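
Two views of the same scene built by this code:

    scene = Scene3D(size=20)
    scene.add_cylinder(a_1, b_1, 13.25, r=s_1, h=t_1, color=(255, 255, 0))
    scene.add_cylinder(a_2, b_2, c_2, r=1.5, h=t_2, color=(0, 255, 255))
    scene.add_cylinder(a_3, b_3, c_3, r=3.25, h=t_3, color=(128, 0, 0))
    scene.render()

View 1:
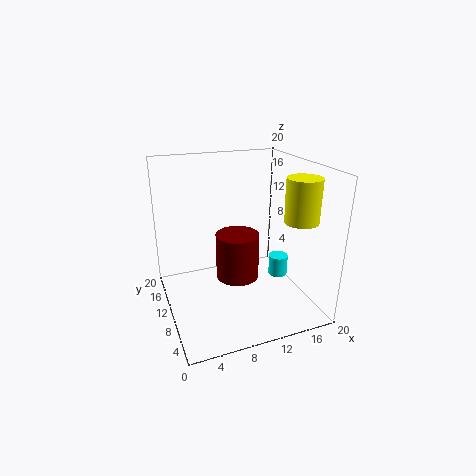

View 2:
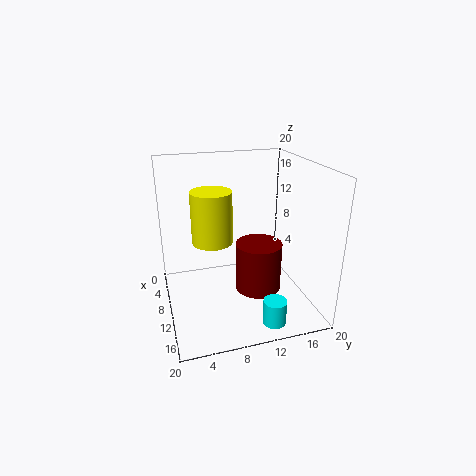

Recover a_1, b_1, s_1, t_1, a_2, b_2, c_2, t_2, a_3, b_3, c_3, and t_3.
a_1 = 16.75; b_1 = 5; s_1 = 2.25; t_1 = 5.75; a_2 = 18; b_2 = 12.5; c_2 = 1.25; t_2 = 3.25; a_3 = 11; b_3 = 12.75; c_3 = 2.25; t_3 = 7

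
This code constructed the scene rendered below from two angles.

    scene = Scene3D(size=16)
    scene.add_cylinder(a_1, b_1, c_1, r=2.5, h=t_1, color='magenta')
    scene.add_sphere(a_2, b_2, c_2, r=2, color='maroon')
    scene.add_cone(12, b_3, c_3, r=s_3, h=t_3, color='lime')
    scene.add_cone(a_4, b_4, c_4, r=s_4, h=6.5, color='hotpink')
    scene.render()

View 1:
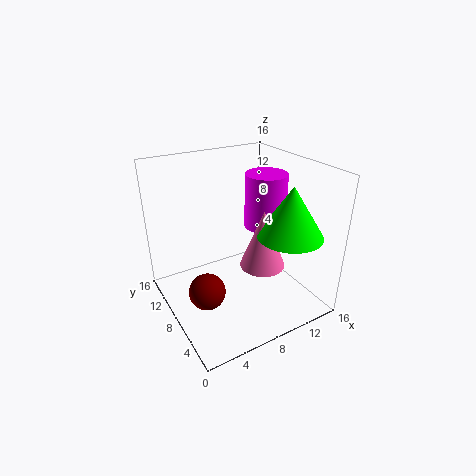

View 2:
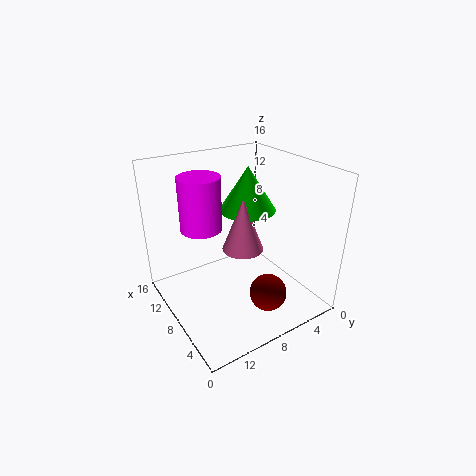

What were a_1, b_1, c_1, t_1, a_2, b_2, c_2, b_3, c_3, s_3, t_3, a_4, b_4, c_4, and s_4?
a_1 = 13, b_1 = 10, c_1 = 7.5, t_1 = 6.5, a_2 = 3.5, b_2 = 7, c_2 = 3, b_3 = 4, c_3 = 9, s_3 = 3.5, t_3 = 5.5, a_4 = 10, b_4 = 6, c_4 = 5, s_4 = 2.5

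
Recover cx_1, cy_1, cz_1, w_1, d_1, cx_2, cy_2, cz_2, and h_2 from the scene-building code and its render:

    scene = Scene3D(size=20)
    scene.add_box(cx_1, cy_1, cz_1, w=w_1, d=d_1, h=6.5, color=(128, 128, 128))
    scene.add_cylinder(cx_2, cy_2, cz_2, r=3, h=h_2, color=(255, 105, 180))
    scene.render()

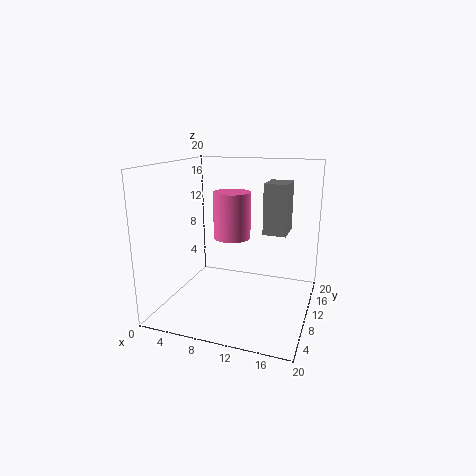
cx_1 = 14, cy_1 = 8, cz_1 = 11.5, w_1 = 3, d_1 = 4, cx_2 = 6.5, cy_2 = 17, cz_2 = 7.5, h_2 = 7.5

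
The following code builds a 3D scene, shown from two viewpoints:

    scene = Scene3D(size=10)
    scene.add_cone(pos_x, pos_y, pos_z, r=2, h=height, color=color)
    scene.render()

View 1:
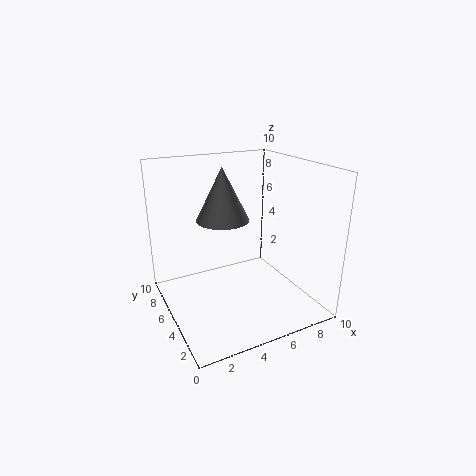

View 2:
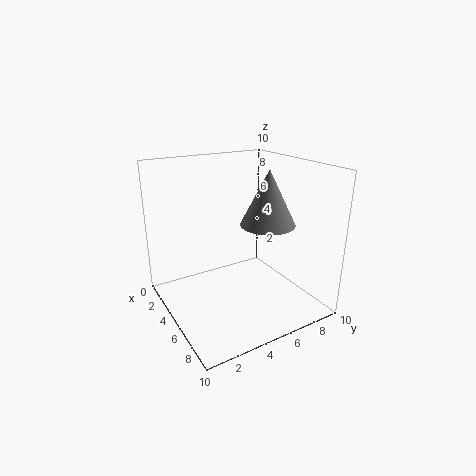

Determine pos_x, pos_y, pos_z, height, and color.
pos_x = 5, pos_y = 7.5, pos_z = 5.5, height = 4, color = 'gray'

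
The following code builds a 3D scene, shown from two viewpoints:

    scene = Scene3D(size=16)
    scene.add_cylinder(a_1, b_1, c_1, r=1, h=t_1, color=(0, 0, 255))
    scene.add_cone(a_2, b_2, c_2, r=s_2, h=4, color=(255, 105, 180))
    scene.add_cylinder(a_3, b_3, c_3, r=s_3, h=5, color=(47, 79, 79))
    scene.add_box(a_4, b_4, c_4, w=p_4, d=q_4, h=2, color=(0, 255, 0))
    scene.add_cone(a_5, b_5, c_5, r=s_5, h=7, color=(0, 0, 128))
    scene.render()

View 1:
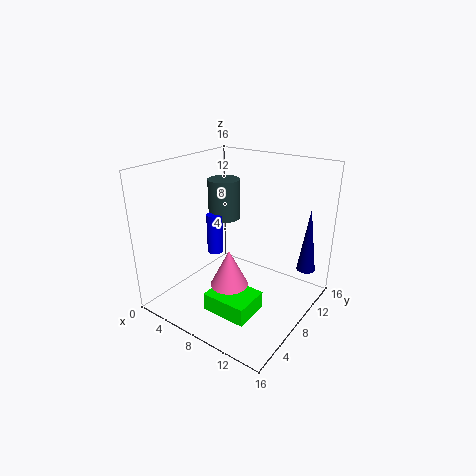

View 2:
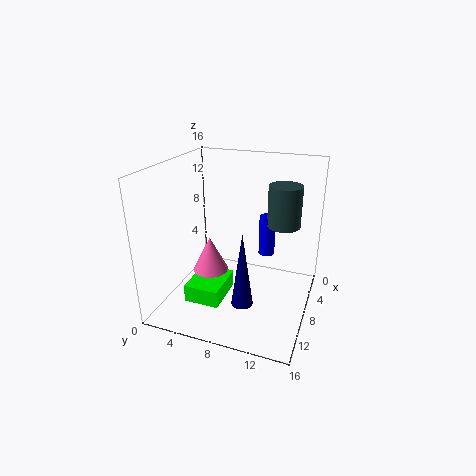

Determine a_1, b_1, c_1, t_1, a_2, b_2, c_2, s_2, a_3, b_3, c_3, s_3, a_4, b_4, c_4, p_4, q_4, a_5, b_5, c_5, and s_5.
a_1 = 3, b_1 = 10, c_1 = 4, t_1 = 5, a_2 = 9, b_2 = 5, c_2 = 4, s_2 = 2, a_3 = 3, b_3 = 12, c_3 = 8, s_3 = 2, a_4 = 7, b_4 = 3, c_4 = 1, p_4 = 5, q_4 = 4, a_5 = 15, b_5 = 11, c_5 = 5, s_5 = 1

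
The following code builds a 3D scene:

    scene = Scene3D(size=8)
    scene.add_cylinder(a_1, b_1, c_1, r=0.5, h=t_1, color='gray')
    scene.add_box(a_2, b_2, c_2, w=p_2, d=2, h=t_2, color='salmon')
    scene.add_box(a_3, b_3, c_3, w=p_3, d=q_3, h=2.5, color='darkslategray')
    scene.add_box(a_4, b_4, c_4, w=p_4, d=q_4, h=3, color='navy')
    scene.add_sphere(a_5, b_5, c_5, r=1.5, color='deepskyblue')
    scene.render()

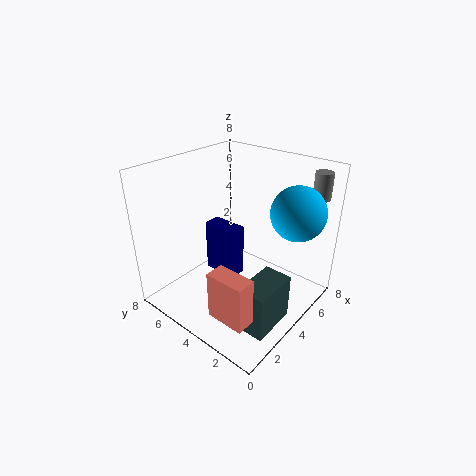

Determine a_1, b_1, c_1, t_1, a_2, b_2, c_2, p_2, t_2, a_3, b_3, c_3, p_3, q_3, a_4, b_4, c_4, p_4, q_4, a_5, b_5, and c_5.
a_1 = 7.5, b_1 = 1, c_1 = 6, t_1 = 1.5, a_2 = 0.5, b_2 = 1, c_2 = 1.5, p_2 = 1, t_2 = 2.5, a_3 = 1.5, b_3 = 0.5, c_3 = 0.5, p_3 = 2.5, q_3 = 1.5, a_4 = 3.5, b_4 = 4, c_4 = 1.5, p_4 = 1, q_4 = 2, a_5 = 6, b_5 = 1.5, c_5 = 5.5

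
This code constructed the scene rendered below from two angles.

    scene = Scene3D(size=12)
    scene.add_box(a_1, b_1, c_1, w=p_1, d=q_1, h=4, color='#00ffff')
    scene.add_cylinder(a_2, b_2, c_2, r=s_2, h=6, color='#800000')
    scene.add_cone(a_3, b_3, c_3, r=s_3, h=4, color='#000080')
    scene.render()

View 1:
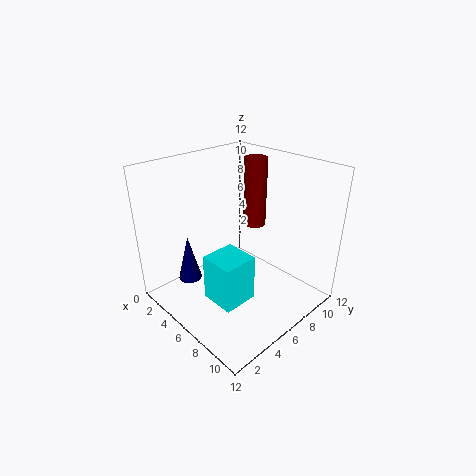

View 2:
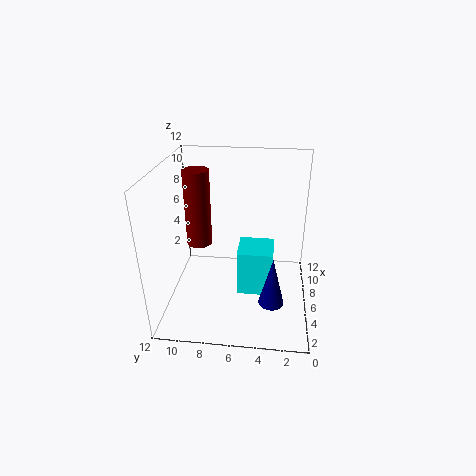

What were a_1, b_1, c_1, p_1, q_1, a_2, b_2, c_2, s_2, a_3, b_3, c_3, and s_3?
a_1 = 5
b_1 = 3
c_1 = 1
p_1 = 3
q_1 = 3
a_2 = 5
b_2 = 9
c_2 = 6
s_2 = 1
a_3 = 3
b_3 = 3
c_3 = 2
s_3 = 1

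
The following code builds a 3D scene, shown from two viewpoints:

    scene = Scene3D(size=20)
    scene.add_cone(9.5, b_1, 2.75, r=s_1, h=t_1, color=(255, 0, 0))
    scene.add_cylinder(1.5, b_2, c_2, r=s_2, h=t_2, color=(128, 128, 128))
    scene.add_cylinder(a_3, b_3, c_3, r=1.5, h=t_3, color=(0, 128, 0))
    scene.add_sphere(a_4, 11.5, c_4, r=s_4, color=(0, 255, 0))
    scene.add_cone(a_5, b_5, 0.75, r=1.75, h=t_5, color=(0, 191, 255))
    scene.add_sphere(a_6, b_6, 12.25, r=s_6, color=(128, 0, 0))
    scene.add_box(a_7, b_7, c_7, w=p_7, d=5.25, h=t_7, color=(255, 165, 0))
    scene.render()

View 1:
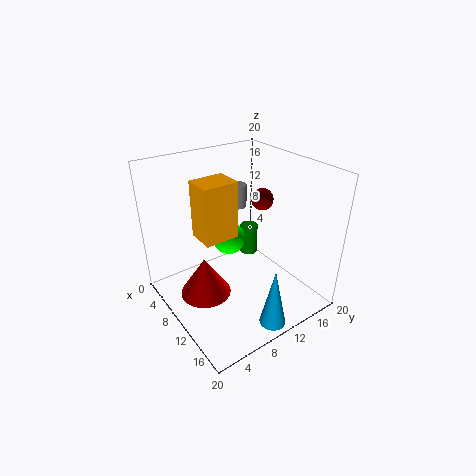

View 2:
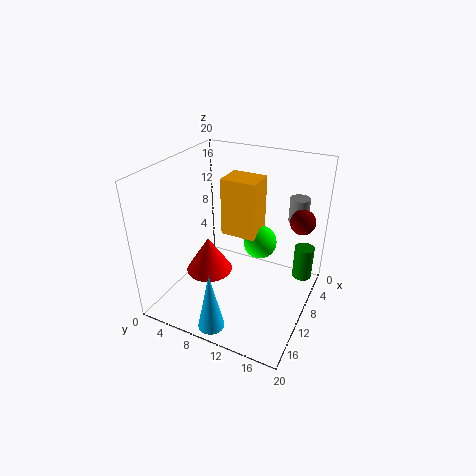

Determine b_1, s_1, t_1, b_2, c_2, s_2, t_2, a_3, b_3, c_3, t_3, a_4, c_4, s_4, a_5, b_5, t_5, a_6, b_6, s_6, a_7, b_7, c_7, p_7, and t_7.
b_1 = 4.75; s_1 = 3.5; t_1 = 5.5; b_2 = 16; c_2 = 10; s_2 = 1.5; t_2 = 3.75; a_3 = 2.5; b_3 = 17.75; c_3 = 1; t_3 = 5.25; a_4 = 5.5; c_4 = 7.25; s_4 = 2.5; a_5 = 18; b_5 = 10; t_5 = 8.25; a_6 = 5.75; b_6 = 17.75; s_6 = 1.75; a_7 = 3.75; b_7 = 6.25; c_7 = 8.75; p_7 = 4.25; t_7 = 8.5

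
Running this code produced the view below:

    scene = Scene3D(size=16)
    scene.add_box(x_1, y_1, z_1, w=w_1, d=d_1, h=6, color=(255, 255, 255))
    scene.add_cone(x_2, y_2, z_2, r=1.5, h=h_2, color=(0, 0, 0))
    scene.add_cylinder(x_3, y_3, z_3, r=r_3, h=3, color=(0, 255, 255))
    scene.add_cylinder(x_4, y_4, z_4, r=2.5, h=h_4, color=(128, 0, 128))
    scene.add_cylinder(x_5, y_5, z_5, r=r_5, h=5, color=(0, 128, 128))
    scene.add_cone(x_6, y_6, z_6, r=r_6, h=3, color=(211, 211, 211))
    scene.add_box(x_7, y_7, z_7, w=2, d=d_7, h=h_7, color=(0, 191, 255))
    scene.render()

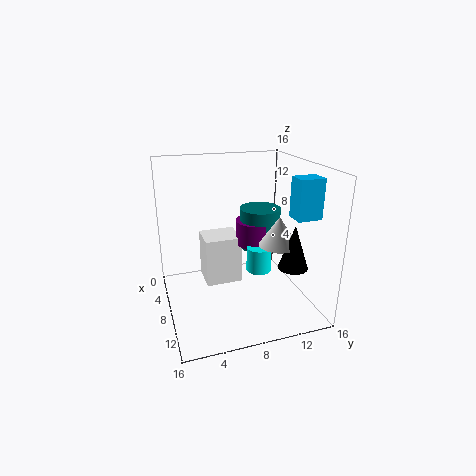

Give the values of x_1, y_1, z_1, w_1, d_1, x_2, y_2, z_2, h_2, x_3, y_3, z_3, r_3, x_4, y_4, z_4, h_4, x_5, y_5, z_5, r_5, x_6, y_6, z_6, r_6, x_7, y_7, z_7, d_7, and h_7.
x_1 = 1, y_1 = 5, z_1 = 0.5, w_1 = 4, d_1 = 4.5, x_2 = 13.5, y_2 = 12, z_2 = 6.5, h_2 = 4.5, x_3 = 7, y_3 = 11, z_3 = 3, r_3 = 1.5, x_4 = 4.5, y_4 = 11.5, z_4 = 5.5, h_4 = 3, x_5 = 4.5, y_5 = 12, z_5 = 5, r_5 = 2.5, x_6 = 12, y_6 = 11, z_6 = 8.5, r_6 = 2, x_7 = 12, y_7 = 12, z_7 = 11.5, d_7 = 2.5, h_7 = 4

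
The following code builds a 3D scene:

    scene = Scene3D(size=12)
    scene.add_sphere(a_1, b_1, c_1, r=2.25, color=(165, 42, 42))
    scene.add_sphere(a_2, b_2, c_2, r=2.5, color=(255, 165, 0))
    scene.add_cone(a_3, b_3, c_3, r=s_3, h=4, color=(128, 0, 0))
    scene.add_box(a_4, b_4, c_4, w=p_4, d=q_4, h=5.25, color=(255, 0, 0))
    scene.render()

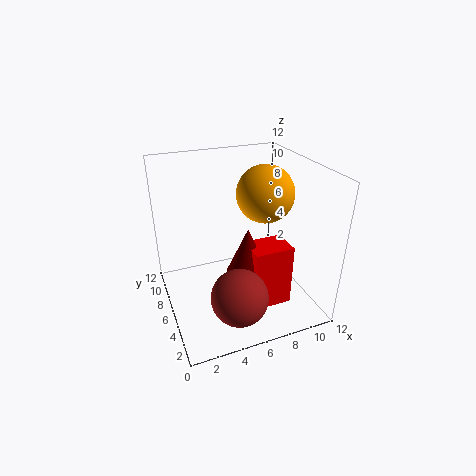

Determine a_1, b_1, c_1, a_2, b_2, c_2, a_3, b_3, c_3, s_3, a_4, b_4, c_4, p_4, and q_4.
a_1 = 4.75; b_1 = 2.5; c_1 = 2.75; a_2 = 9; b_2 = 7.25; c_2 = 9; a_3 = 6.25; b_3 = 4.5; c_3 = 3.5; s_3 = 1.75; a_4 = 6.25; b_4 = 2.75; c_4 = 0.75; p_4 = 3.25; q_4 = 2.5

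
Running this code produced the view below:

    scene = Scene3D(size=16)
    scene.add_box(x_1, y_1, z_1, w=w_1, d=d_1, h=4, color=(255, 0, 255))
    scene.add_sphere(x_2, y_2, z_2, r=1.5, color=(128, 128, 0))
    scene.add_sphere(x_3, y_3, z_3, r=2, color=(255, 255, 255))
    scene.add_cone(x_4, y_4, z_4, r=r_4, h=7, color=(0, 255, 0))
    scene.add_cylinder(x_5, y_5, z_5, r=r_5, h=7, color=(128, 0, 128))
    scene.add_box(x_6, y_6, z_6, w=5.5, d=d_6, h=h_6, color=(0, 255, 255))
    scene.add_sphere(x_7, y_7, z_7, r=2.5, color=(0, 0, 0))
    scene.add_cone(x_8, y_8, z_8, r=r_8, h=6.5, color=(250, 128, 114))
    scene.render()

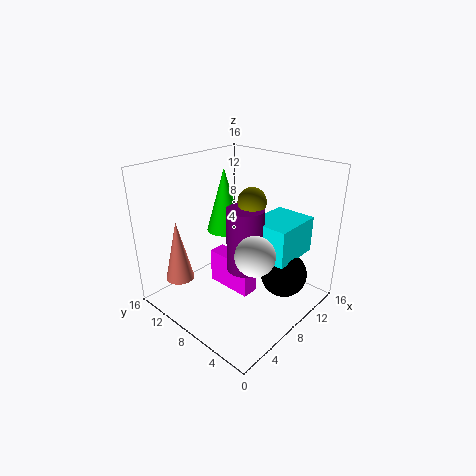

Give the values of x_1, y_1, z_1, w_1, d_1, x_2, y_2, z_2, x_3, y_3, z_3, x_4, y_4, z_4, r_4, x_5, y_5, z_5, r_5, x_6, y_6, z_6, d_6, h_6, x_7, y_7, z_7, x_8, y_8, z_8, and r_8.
x_1 = 7
y_1 = 6
z_1 = 1.5
w_1 = 2
d_1 = 5.5
x_2 = 8.5
y_2 = 6.5
z_2 = 12.5
x_3 = 5.5
y_3 = 3.5
z_3 = 8.5
x_4 = 8
y_4 = 10
z_4 = 8.5
r_4 = 2
x_5 = 7.5
y_5 = 6.5
z_5 = 5
r_5 = 2
x_6 = 8
y_6 = 2
z_6 = 6.5
d_6 = 4.5
h_6 = 4
x_7 = 10
y_7 = 3
z_7 = 4.5
x_8 = 2
y_8 = 11
z_8 = 4.5
r_8 = 1.5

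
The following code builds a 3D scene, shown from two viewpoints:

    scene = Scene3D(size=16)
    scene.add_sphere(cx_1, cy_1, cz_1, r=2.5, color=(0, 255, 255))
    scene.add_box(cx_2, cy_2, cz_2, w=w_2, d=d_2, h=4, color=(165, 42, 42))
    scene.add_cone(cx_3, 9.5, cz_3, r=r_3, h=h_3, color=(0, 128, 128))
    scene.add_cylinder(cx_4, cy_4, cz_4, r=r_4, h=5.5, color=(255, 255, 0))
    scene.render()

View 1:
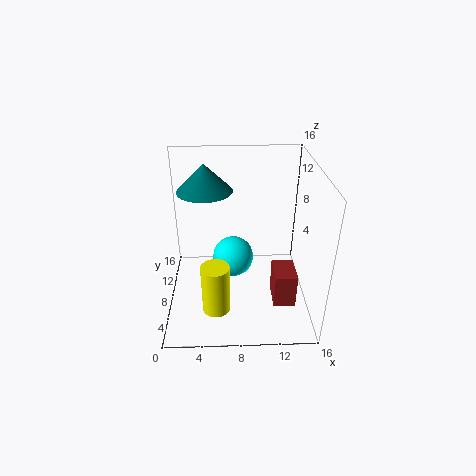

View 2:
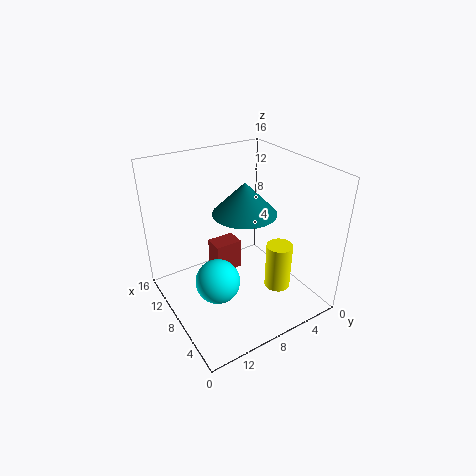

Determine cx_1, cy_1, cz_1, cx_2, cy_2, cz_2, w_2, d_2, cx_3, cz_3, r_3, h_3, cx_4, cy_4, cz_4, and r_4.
cx_1 = 7.5, cy_1 = 11, cz_1 = 3.5, cx_2 = 12, cy_2 = 5, cz_2 = 0.5, w_2 = 2.5, d_2 = 3.5, cx_3 = 4.5, cz_3 = 13, r_3 = 3, h_3 = 3, cx_4 = 5.5, cy_4 = 4, cz_4 = 1.5, r_4 = 1.5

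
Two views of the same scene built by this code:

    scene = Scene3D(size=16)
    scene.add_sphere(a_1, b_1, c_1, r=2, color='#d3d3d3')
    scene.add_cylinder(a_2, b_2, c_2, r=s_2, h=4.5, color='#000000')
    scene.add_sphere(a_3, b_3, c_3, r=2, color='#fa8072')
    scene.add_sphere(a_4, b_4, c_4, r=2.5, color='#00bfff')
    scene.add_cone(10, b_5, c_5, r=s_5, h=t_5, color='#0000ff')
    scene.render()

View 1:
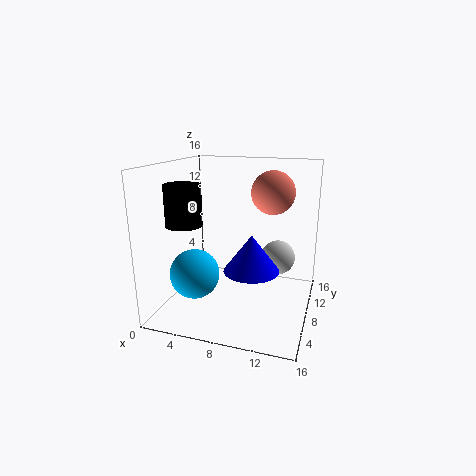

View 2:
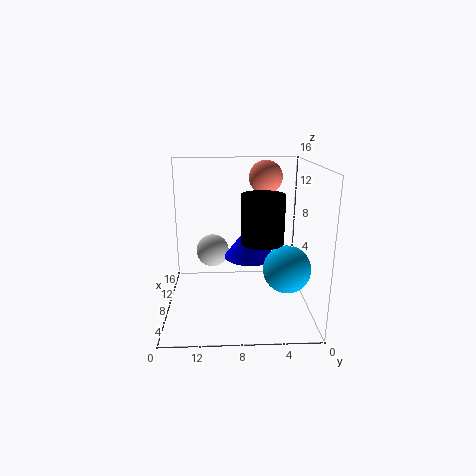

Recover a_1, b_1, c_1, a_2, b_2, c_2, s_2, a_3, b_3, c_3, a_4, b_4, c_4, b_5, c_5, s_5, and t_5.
a_1 = 12, b_1 = 11, c_1 = 5, a_2 = 2.5, b_2 = 6, c_2 = 9.5, s_2 = 2, a_3 = 12.5, b_3 = 4.5, c_3 = 14, a_4 = 5, b_4 = 3, c_4 = 5.5, b_5 = 6.5, c_5 = 5, s_5 = 3, t_5 = 4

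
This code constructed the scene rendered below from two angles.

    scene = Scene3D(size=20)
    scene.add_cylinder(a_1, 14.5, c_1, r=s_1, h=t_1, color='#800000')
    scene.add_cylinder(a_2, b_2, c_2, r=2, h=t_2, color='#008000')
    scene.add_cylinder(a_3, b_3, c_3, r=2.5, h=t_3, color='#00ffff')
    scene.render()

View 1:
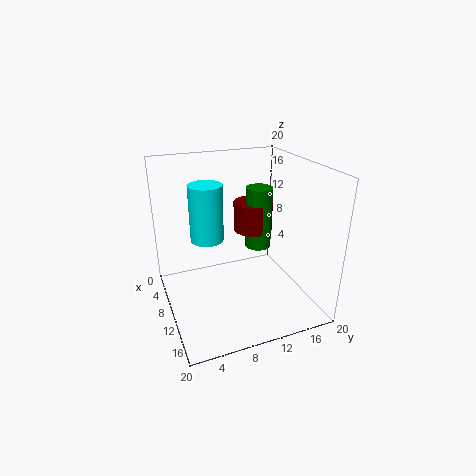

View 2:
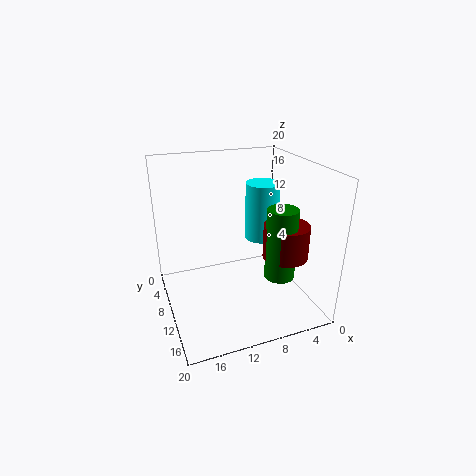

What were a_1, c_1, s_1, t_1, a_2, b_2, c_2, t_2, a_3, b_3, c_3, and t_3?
a_1 = 5, c_1 = 8.5, s_1 = 3, t_1 = 4.5, a_2 = 6, b_2 = 15, c_2 = 6, t_2 = 9.5, a_3 = 5, b_3 = 7, c_3 = 8, t_3 = 8.5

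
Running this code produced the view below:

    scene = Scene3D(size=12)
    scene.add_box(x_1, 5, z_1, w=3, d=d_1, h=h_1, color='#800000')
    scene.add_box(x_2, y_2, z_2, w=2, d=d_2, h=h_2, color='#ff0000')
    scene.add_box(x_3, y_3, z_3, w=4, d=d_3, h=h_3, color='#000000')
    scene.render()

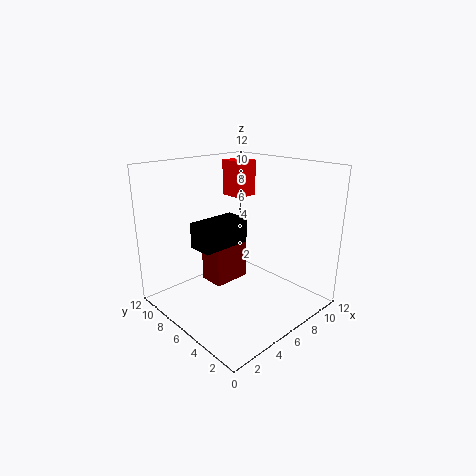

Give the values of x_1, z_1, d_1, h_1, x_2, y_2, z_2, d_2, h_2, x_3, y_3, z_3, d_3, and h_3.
x_1 = 3, z_1 = 3, d_1 = 2, h_1 = 3, x_2 = 7, y_2 = 7, z_2 = 9, d_2 = 2, h_2 = 3, x_3 = 2, y_3 = 5, z_3 = 6, d_3 = 2, h_3 = 2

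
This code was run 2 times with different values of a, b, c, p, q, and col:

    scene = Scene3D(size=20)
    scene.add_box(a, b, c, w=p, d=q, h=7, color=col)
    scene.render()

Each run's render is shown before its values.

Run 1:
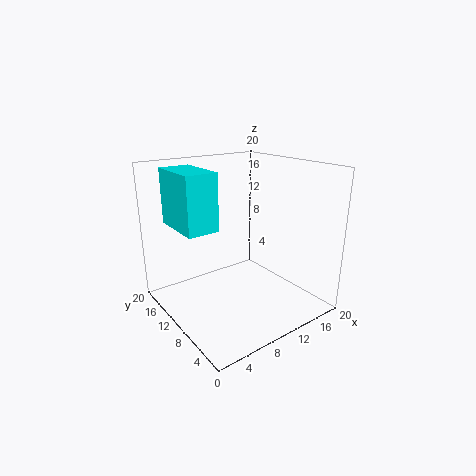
a = 1
b = 7
c = 13
p = 4
q = 7
col = 'cyan'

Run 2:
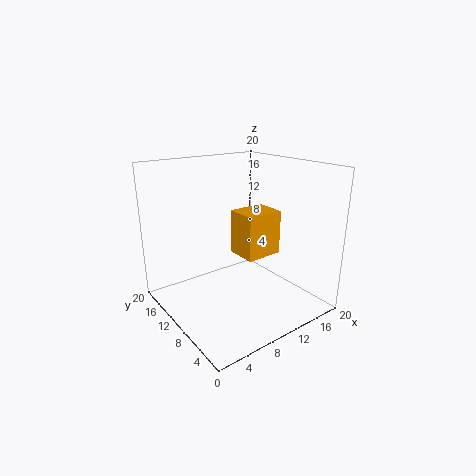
a = 13
b = 11
c = 5
p = 6
q = 5
col = 'orange'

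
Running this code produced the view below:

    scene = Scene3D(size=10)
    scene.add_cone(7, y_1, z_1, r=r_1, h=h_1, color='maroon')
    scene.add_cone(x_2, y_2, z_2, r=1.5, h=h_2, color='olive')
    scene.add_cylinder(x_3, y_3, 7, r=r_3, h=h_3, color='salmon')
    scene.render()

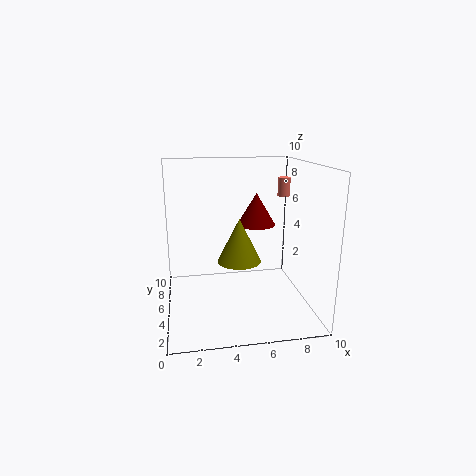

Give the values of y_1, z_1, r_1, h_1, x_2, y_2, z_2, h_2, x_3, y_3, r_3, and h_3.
y_1 = 8
z_1 = 5
r_1 = 1.5
h_1 = 2.5
x_2 = 5
y_2 = 4.5
z_2 = 3.5
h_2 = 3
x_3 = 9.5
y_3 = 9
r_3 = 0.5
h_3 = 1.5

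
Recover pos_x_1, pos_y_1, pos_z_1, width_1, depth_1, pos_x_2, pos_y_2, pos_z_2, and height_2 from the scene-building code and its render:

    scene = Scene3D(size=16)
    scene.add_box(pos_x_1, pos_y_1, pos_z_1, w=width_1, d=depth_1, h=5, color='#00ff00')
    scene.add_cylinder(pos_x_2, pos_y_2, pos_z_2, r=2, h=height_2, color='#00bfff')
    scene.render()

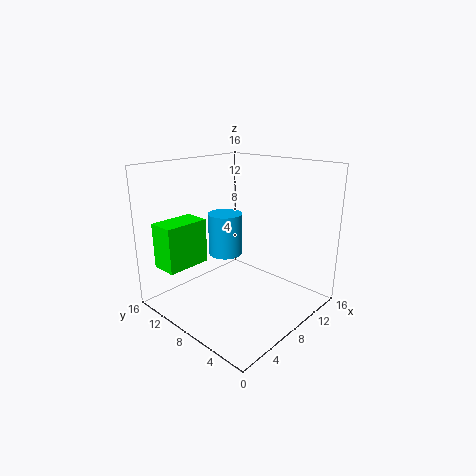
pos_x_1 = 1, pos_y_1 = 11, pos_z_1 = 5, width_1 = 5, depth_1 = 3, pos_x_2 = 9, pos_y_2 = 11, pos_z_2 = 5, height_2 = 5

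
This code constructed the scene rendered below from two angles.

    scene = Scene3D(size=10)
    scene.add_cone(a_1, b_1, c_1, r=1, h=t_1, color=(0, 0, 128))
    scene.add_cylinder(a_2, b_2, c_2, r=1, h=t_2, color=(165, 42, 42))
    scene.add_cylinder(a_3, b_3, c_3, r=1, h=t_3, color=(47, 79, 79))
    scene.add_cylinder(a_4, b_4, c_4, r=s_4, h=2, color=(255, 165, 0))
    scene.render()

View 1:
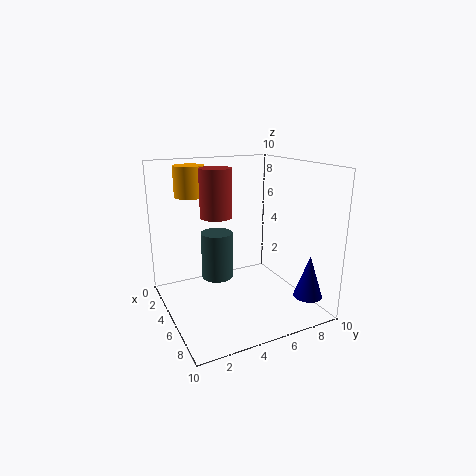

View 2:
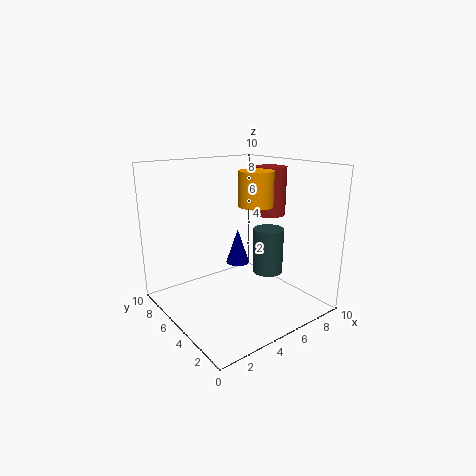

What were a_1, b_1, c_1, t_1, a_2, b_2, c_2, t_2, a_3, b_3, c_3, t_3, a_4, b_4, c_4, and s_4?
a_1 = 8, b_1 = 9, c_1 = 1, t_1 = 3, a_2 = 6, b_2 = 3, c_2 = 7, t_2 = 3, a_3 = 6, b_3 = 3, c_3 = 3, t_3 = 3, a_4 = 4, b_4 = 2, c_4 = 8, s_4 = 1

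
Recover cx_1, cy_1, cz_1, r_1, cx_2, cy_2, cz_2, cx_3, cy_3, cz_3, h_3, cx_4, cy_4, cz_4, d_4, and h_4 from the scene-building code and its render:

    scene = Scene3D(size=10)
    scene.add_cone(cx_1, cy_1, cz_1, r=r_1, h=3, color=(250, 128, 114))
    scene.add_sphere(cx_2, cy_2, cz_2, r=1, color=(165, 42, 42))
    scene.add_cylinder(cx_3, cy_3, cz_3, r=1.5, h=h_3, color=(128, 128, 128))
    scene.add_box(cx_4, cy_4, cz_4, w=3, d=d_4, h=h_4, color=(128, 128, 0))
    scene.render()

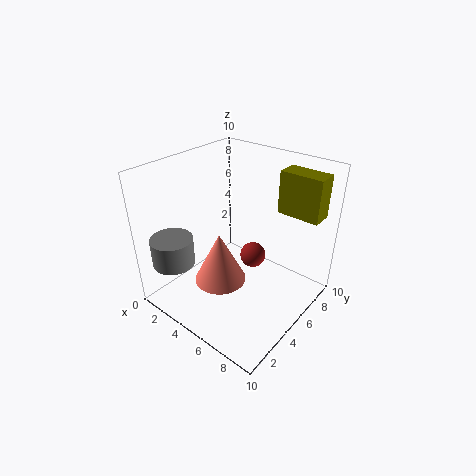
cx_1 = 6.5, cy_1 = 1.5, cz_1 = 4.5, r_1 = 1.5, cx_2 = 4.5, cy_2 = 7.5, cz_2 = 2, cx_3 = 1.5, cy_3 = 2, cz_3 = 3, h_3 = 2, cx_4 = 6.5, cy_4 = 7.5, cz_4 = 6.5, d_4 = 1.5, h_4 = 3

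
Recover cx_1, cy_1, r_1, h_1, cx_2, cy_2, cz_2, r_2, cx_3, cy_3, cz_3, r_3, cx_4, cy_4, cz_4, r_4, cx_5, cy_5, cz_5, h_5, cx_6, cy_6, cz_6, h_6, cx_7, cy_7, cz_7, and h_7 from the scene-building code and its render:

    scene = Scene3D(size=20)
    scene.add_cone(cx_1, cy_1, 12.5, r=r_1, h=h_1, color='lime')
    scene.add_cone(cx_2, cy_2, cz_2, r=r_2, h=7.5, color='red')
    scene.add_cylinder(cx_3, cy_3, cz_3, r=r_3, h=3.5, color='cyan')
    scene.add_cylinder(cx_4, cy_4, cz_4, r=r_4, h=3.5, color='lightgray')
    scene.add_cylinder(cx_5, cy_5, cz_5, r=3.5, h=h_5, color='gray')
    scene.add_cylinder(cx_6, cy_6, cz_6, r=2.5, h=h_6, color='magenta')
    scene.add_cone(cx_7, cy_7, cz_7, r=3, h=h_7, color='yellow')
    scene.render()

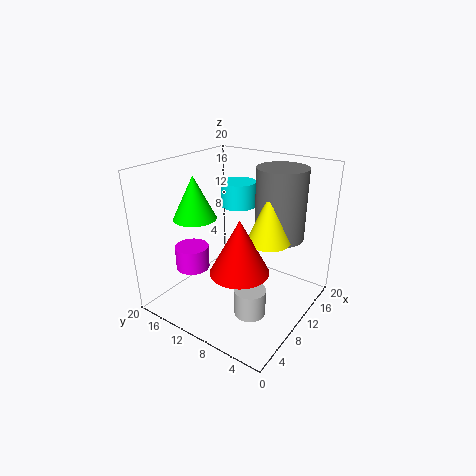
cx_1 = 7.5, cy_1 = 15.5, r_1 = 3, h_1 = 6, cx_2 = 7.5, cy_2 = 8, cz_2 = 6.5, r_2 = 4, cx_3 = 13, cy_3 = 12, cz_3 = 13.5, r_3 = 2.5, cx_4 = 5.5, cy_4 = 5, cz_4 = 2.5, r_4 = 2, cx_5 = 14.5, cy_5 = 6, cz_5 = 9.5, h_5 = 10, cx_6 = 8, cy_6 = 17, cz_6 = 4, h_6 = 3.5, cx_7 = 11.5, cy_7 = 6, cz_7 = 10, h_7 = 7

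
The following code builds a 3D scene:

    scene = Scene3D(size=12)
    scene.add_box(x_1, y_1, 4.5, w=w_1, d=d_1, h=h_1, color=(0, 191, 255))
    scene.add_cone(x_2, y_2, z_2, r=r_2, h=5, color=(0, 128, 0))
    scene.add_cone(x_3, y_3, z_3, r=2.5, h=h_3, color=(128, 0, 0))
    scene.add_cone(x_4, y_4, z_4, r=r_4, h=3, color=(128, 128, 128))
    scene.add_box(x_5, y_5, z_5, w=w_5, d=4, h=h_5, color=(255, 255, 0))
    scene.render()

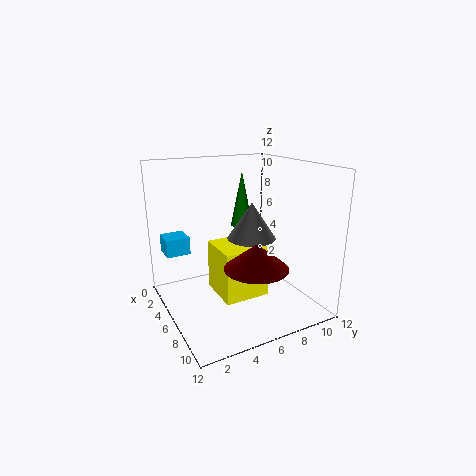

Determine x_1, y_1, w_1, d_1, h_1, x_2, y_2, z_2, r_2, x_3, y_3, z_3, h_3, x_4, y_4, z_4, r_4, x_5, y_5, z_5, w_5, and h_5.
x_1 = 2; y_1 = 0.5; w_1 = 2; d_1 = 2; h_1 = 1.5; x_2 = 3; y_2 = 8; z_2 = 6; r_2 = 1; x_3 = 9; y_3 = 6; z_3 = 4.5; h_3 = 2; x_4 = 6.5; y_4 = 7; z_4 = 6; r_4 = 2; x_5 = 3; y_5 = 4.5; z_5 = 0.5; w_5 = 4; h_5 = 4.5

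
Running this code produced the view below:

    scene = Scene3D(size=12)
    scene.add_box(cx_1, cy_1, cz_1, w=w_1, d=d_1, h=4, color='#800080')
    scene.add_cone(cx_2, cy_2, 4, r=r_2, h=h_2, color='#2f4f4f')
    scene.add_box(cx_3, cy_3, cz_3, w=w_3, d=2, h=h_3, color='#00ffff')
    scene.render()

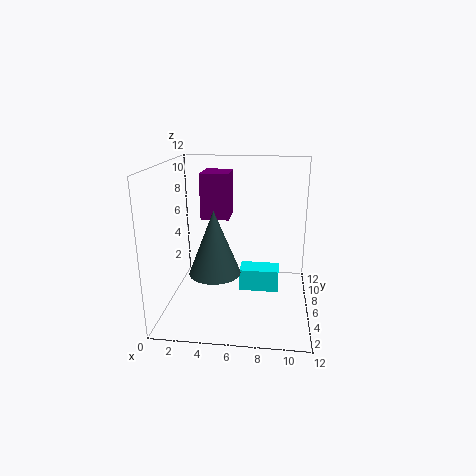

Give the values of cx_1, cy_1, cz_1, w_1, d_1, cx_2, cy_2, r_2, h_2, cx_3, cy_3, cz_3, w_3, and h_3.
cx_1 = 2.5; cy_1 = 7.5; cz_1 = 7; w_1 = 2.5; d_1 = 3; cx_2 = 4.5; cy_2 = 3.5; r_2 = 2; h_2 = 5; cx_3 = 6; cy_3 = 7; cz_3 = 0.5; w_3 = 3.5; h_3 = 2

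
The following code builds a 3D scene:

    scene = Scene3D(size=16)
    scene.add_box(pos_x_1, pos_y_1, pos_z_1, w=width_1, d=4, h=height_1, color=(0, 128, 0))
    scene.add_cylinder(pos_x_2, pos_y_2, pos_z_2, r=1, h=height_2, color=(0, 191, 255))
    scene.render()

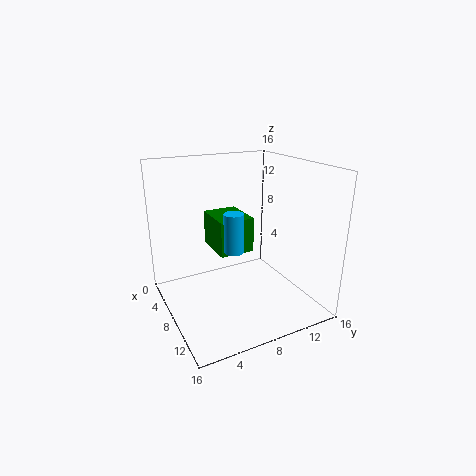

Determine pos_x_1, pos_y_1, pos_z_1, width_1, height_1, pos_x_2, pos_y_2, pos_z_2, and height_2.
pos_x_1 = 3, pos_y_1 = 6, pos_z_1 = 6, width_1 = 5, height_1 = 4, pos_x_2 = 11, pos_y_2 = 6, pos_z_2 = 8, height_2 = 4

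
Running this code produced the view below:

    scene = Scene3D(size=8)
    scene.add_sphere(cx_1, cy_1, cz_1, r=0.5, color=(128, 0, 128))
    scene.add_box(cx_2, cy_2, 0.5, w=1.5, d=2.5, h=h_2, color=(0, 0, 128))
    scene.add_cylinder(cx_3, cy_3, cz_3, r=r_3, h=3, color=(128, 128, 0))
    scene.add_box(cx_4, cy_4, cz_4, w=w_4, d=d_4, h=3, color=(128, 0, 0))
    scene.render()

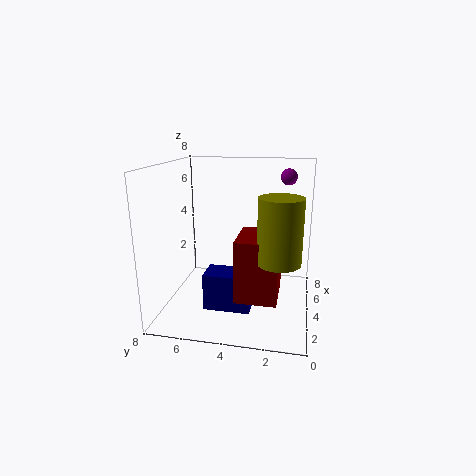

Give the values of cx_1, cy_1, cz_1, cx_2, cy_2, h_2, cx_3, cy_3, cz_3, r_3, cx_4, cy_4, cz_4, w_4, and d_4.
cx_1 = 7
cy_1 = 1.5
cz_1 = 7
cx_2 = 2
cy_2 = 3
h_2 = 2
cx_3 = 1
cy_3 = 1.5
cz_3 = 4
r_3 = 1
cx_4 = 0.5
cy_4 = 1.5
cz_4 = 2
w_4 = 2.5
d_4 = 2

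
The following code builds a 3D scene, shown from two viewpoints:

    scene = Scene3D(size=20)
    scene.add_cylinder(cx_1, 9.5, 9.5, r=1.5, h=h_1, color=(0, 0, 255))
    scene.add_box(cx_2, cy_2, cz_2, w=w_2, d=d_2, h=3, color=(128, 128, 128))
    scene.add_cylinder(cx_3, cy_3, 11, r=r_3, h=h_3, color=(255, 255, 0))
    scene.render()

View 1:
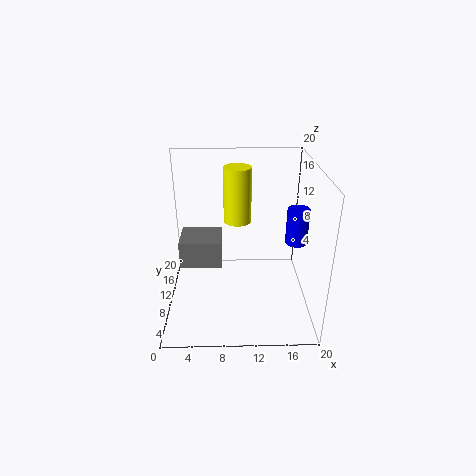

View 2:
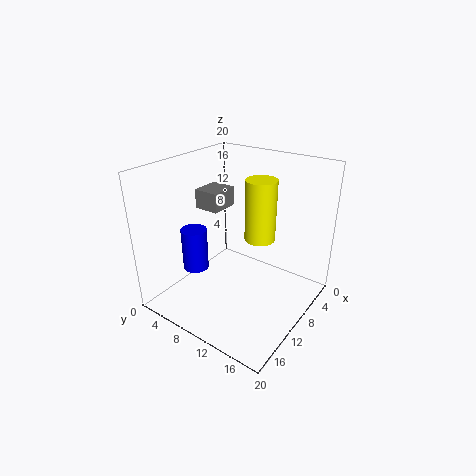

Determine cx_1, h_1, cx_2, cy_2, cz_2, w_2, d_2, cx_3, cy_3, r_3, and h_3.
cx_1 = 18, h_1 = 5, cx_2 = 3.5, cy_2 = 0.5, cz_2 = 11.5, w_2 = 4.5, d_2 = 4, cx_3 = 10, cy_3 = 13.5, r_3 = 2, h_3 = 8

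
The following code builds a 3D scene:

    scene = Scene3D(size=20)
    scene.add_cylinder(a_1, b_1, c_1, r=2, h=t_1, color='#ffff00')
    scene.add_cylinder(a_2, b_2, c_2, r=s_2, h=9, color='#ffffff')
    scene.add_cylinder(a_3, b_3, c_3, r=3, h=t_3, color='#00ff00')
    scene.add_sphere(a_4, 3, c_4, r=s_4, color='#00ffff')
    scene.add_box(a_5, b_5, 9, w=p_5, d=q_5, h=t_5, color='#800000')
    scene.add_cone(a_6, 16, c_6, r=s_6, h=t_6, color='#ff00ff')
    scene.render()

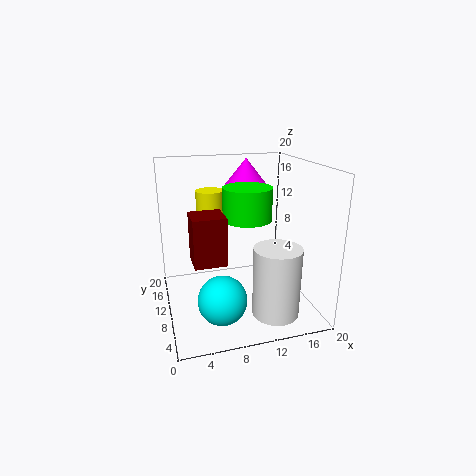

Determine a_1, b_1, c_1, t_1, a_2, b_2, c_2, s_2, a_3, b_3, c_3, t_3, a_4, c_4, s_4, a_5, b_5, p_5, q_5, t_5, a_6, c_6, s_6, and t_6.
a_1 = 7, b_1 = 14, c_1 = 12, t_1 = 4, a_2 = 13, b_2 = 3, c_2 = 2, s_2 = 3, a_3 = 10, b_3 = 6, c_3 = 14, t_3 = 4, a_4 = 6, c_4 = 5, s_4 = 3, a_5 = 3, b_5 = 4, p_5 = 4, q_5 = 4, t_5 = 6, a_6 = 13, c_6 = 15, s_6 = 4, t_6 = 5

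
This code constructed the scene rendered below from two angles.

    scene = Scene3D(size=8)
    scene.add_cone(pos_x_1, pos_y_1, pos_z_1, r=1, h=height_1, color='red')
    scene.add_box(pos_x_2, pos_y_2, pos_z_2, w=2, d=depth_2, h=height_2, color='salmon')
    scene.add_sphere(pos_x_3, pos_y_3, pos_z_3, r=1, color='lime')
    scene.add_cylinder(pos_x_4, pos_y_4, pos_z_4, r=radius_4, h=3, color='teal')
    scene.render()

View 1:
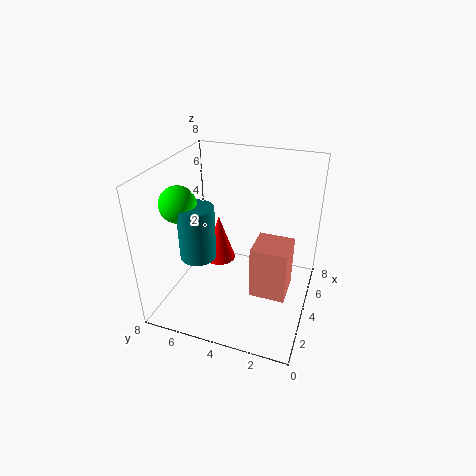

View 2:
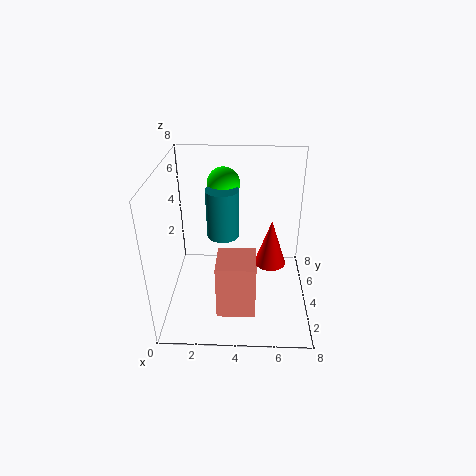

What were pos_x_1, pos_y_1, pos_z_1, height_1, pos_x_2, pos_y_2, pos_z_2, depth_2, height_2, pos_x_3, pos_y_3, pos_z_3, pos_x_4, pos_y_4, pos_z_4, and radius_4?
pos_x_1 = 6, pos_y_1 = 6, pos_z_1 = 1, height_1 = 3, pos_x_2 = 3, pos_y_2 = 1, pos_z_2 = 1, depth_2 = 2, height_2 = 3, pos_x_3 = 3, pos_y_3 = 7, pos_z_3 = 6, pos_x_4 = 3, pos_y_4 = 6, pos_z_4 = 3, radius_4 = 1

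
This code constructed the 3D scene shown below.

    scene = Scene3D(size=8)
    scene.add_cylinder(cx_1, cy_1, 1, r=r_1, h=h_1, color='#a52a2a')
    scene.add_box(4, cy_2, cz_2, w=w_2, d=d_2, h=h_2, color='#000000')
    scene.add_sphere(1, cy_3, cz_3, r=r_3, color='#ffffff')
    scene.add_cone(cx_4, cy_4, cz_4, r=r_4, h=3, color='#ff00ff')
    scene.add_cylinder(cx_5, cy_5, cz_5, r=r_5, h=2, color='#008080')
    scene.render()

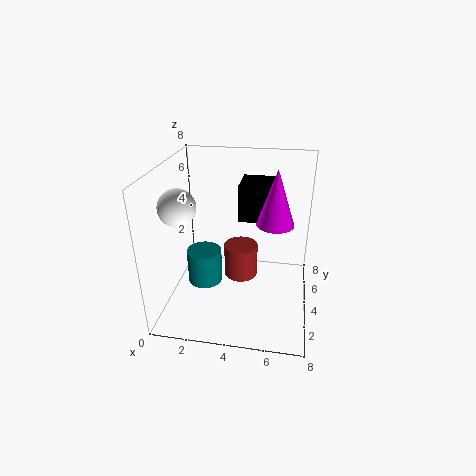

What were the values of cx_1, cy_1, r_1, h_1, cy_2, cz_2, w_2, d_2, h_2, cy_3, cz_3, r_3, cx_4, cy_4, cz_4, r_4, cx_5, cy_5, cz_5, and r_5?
cx_1 = 4, cy_1 = 5, r_1 = 1, h_1 = 2, cy_2 = 4, cz_2 = 5, w_2 = 2, d_2 = 2, h_2 = 2, cy_3 = 3, cz_3 = 6, r_3 = 1, cx_4 = 6, cy_4 = 4, cz_4 = 5, r_4 = 1, cx_5 = 2, cy_5 = 4, cz_5 = 1, r_5 = 1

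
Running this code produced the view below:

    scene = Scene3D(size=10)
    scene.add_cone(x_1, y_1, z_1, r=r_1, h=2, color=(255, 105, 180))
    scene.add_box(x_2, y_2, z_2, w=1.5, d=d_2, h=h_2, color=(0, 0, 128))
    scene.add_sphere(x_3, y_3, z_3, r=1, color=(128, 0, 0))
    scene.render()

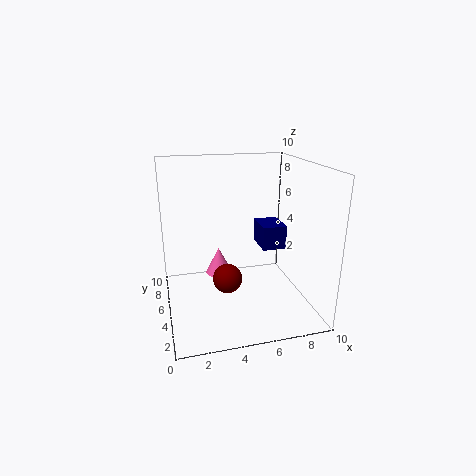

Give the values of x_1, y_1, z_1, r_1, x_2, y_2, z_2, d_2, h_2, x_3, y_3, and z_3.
x_1 = 4
y_1 = 7
z_1 = 1.5
r_1 = 1
x_2 = 6
y_2 = 2.5
z_2 = 5
d_2 = 2
h_2 = 1.5
x_3 = 4
y_3 = 4
z_3 = 2.5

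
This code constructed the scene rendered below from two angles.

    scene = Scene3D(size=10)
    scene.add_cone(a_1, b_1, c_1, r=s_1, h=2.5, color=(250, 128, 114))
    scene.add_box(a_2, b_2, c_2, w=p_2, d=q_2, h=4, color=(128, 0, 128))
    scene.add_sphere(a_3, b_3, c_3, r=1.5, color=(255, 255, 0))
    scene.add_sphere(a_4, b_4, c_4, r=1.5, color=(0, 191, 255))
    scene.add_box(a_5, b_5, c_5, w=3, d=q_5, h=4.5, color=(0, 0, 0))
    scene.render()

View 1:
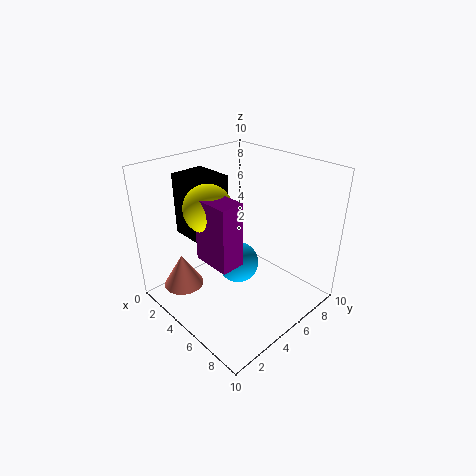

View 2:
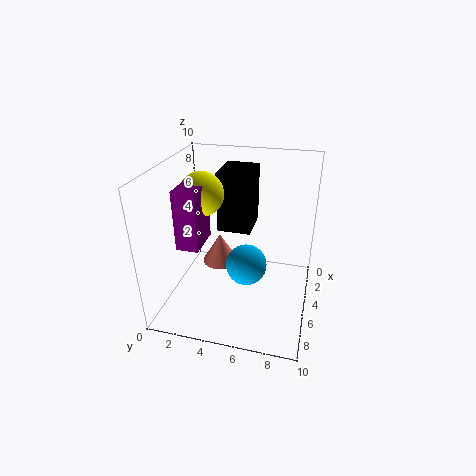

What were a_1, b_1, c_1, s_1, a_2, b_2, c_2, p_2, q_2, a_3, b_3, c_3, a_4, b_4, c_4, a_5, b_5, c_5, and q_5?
a_1 = 1.5, b_1 = 2.5, c_1 = 0.5, s_1 = 1.5, a_2 = 5, b_2 = 1.5, c_2 = 5, p_2 = 2.5, q_2 = 1.5, a_3 = 5, b_3 = 2.5, c_3 = 8, a_4 = 4.5, b_4 = 5.5, c_4 = 2.5, a_5 = 0.5, b_5 = 3, c_5 = 4.5, q_5 = 2.5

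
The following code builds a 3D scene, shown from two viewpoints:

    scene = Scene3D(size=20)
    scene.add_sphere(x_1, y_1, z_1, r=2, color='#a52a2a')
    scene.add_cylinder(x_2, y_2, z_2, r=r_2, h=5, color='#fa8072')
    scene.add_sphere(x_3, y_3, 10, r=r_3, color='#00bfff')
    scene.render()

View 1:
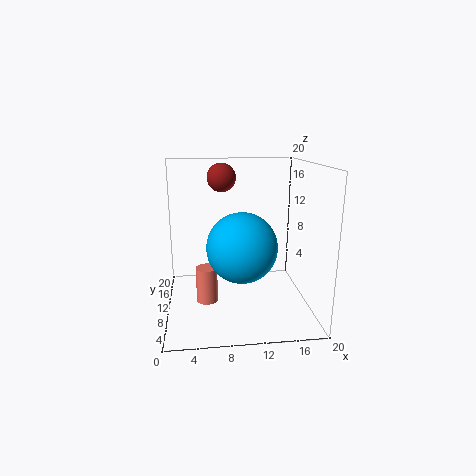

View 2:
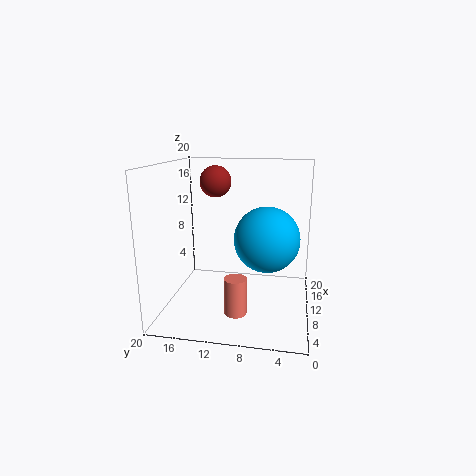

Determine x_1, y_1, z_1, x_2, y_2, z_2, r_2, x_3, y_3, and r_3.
x_1 = 8
y_1 = 12.5
z_1 = 18
x_2 = 5.5
y_2 = 9.5
z_2 = 1
r_2 = 1.5
x_3 = 10
y_3 = 6
r_3 = 4.5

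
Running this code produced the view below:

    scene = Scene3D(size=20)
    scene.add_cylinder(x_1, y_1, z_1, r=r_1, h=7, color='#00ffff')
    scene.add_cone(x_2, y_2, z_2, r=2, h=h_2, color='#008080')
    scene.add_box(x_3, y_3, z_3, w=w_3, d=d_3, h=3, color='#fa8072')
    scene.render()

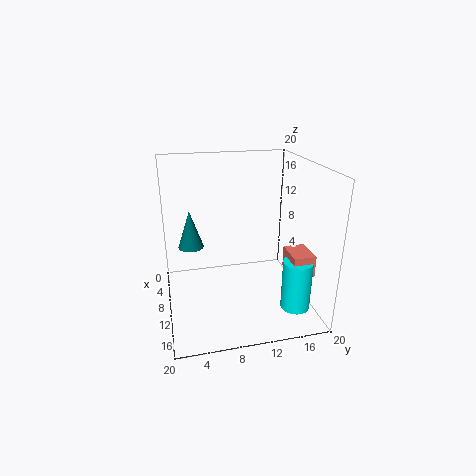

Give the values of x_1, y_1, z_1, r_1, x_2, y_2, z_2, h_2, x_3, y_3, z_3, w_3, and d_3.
x_1 = 15
y_1 = 17
z_1 = 1
r_1 = 2
x_2 = 3
y_2 = 4
z_2 = 6
h_2 = 6
x_3 = 12
y_3 = 16
z_3 = 6
w_3 = 4
d_3 = 3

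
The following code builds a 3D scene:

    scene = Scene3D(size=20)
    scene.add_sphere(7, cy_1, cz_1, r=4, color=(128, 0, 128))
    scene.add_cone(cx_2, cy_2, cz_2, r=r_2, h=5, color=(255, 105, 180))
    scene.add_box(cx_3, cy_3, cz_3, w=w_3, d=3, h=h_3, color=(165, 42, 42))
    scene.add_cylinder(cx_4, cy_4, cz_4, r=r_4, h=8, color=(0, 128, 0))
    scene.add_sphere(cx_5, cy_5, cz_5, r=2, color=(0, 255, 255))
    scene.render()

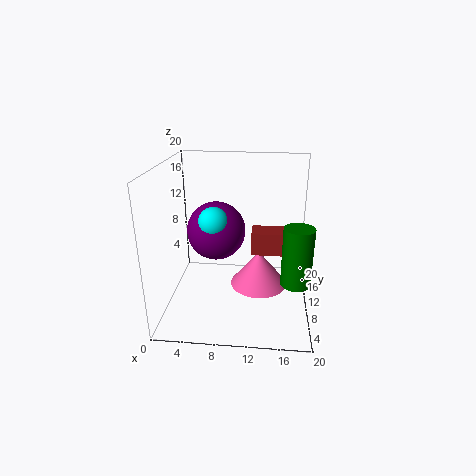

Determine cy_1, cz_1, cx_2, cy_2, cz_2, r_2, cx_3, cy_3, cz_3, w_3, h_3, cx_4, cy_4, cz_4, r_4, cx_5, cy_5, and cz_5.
cy_1 = 10
cz_1 = 11
cx_2 = 13
cy_2 = 10
cz_2 = 3
r_2 = 4
cx_3 = 12
cy_3 = 7
cz_3 = 9
w_3 = 6
h_3 = 3
cx_4 = 18
cy_4 = 7
cz_4 = 5
r_4 = 2
cx_5 = 7
cy_5 = 8
cz_5 = 13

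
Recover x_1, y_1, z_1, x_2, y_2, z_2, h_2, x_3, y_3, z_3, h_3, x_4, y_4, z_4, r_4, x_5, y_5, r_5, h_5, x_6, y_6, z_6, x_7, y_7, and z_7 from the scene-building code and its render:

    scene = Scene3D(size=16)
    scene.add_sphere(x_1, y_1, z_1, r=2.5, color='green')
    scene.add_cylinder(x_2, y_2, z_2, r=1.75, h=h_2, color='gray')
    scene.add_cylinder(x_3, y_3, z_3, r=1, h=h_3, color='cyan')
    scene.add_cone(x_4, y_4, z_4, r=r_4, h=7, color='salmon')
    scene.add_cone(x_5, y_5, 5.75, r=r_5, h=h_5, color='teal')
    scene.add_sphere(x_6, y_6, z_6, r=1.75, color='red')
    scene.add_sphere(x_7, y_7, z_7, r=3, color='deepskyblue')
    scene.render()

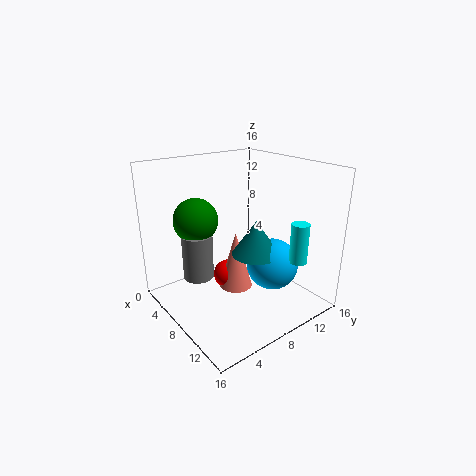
x_1 = 4.5; y_1 = 4.75; z_1 = 9.75; x_2 = 5; y_2 = 4.5; z_2 = 3; h_2 = 5.25; x_3 = 12.75; y_3 = 12.75; z_3 = 5.5; h_3 = 4.5; x_4 = 6.25; y_4 = 9; z_4 = 0.75; r_4 = 2; x_5 = 8.75; y_5 = 10; r_5 = 2.75; h_5 = 4; x_6 = 5.25; y_6 = 8.5; z_6 = 2; x_7 = 9.75; y_7 = 11.75; z_7 = 4.25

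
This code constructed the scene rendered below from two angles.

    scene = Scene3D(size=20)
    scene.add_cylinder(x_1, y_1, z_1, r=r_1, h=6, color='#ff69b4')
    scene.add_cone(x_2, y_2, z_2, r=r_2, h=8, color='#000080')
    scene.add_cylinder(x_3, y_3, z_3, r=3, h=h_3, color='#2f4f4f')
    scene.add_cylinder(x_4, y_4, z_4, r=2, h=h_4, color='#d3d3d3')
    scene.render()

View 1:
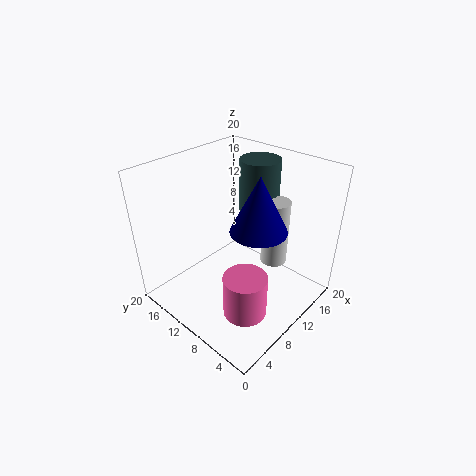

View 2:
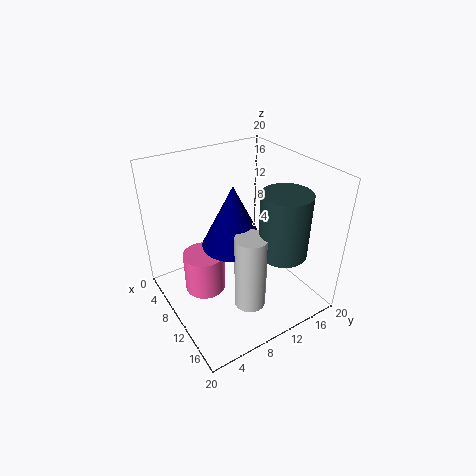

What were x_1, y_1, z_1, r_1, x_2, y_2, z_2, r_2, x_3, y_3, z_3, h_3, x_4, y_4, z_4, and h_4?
x_1 = 7, y_1 = 6, z_1 = 1, r_1 = 3, x_2 = 12, y_2 = 8, z_2 = 11, r_2 = 4, x_3 = 17, y_3 = 12, z_3 = 11, h_3 = 8, x_4 = 16, y_4 = 8, z_4 = 4, h_4 = 10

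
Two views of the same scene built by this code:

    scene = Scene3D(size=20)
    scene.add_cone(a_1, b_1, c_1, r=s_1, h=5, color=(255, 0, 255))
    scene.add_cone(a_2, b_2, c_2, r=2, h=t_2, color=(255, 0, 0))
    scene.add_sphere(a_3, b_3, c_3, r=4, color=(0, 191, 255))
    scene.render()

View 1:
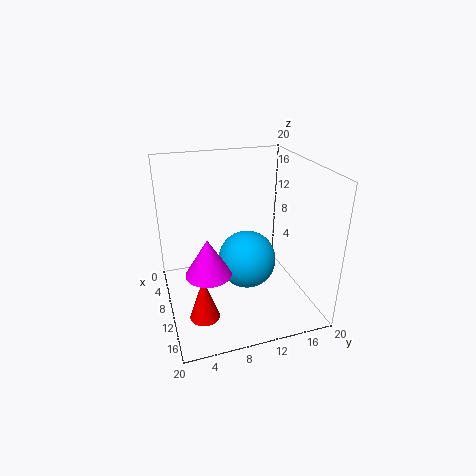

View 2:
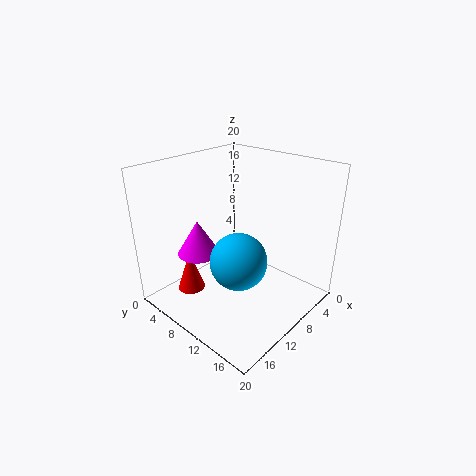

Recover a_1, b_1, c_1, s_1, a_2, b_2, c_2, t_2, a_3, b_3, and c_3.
a_1 = 13; b_1 = 5; c_1 = 7; s_1 = 3; a_2 = 14; b_2 = 4; c_2 = 1; t_2 = 6; a_3 = 11; b_3 = 11; c_3 = 7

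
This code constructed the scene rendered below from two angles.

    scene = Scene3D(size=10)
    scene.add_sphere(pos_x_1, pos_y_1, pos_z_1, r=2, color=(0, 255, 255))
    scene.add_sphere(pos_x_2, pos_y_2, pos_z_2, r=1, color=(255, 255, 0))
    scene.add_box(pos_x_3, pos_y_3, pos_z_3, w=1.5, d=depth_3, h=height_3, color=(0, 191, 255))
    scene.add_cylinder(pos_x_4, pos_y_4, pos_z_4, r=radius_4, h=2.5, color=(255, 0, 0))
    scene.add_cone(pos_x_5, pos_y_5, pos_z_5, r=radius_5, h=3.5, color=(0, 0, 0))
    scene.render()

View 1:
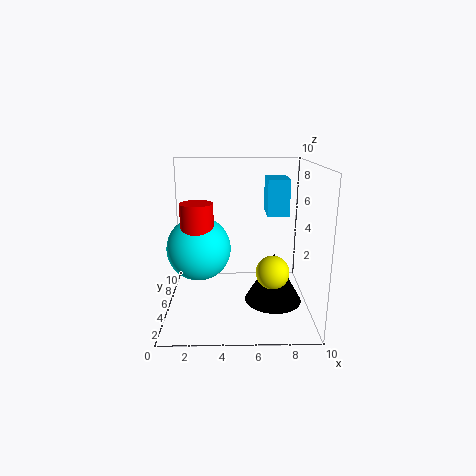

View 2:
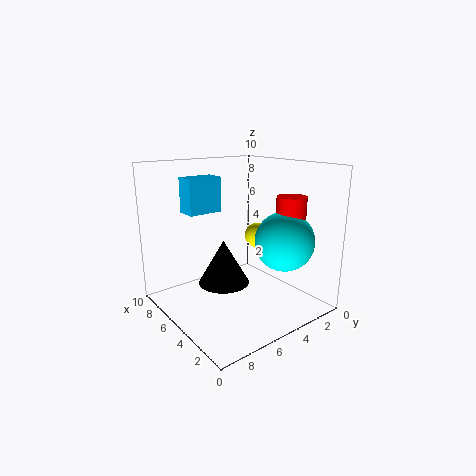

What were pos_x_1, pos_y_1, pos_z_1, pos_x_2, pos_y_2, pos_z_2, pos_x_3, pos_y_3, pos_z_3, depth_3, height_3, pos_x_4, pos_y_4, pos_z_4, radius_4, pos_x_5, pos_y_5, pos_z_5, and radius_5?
pos_x_1 = 2.5, pos_y_1 = 3, pos_z_1 = 5, pos_x_2 = 7, pos_y_2 = 1.5, pos_z_2 = 4, pos_x_3 = 7, pos_y_3 = 5, pos_z_3 = 6.5, depth_3 = 2.5, height_3 = 2.5, pos_x_4 = 2.5, pos_y_4 = 2.5, pos_z_4 = 5.5, radius_4 = 1, pos_x_5 = 7.5, pos_y_5 = 4.5, pos_z_5 = 0.5, radius_5 = 2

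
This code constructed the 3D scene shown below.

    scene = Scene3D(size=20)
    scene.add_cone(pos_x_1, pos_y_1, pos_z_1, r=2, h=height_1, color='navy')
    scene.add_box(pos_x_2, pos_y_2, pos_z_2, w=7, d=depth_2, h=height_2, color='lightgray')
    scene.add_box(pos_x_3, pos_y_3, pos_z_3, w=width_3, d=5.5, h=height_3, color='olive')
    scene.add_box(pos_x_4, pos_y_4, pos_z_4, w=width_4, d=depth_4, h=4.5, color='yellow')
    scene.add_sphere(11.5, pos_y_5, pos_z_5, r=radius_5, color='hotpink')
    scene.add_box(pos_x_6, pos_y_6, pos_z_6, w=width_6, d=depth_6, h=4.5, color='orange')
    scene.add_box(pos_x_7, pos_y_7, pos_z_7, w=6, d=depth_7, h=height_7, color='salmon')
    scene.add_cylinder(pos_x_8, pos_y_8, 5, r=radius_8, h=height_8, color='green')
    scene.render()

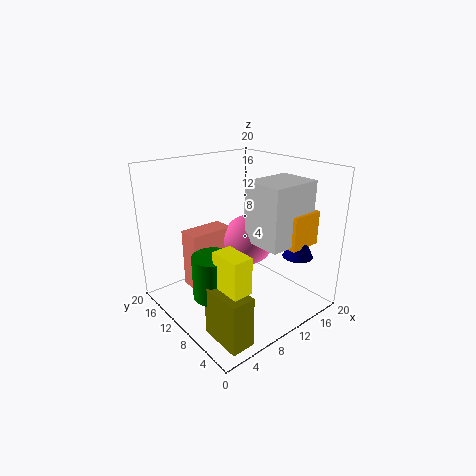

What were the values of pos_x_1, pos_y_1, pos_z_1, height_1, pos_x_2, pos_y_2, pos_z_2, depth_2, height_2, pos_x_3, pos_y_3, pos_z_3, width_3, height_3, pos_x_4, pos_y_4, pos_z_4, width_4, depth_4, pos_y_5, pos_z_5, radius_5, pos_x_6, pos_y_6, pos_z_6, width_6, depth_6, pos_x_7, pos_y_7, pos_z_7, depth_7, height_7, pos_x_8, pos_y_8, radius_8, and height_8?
pos_x_1 = 14.5; pos_y_1 = 3; pos_z_1 = 8.5; height_1 = 4; pos_x_2 = 9.5; pos_y_2 = 2.5; pos_z_2 = 10.5; depth_2 = 5.5; height_2 = 8; pos_x_3 = 1.5; pos_y_3 = 0.5; pos_z_3 = 1; width_3 = 3; height_3 = 6.5; pos_x_4 = 2.5; pos_y_4 = 1.5; pos_z_4 = 7.5; width_4 = 2.5; depth_4 = 4; pos_y_5 = 9.5; pos_z_5 = 9.5; radius_5 = 3.5; pos_x_6 = 12.5; pos_y_6 = 2; pos_z_6 = 10; width_6 = 4.5; depth_6 = 5; pos_x_7 = 3.5; pos_y_7 = 11; pos_z_7 = 3.5; depth_7 = 3; height_7 = 8; pos_x_8 = 3.5; pos_y_8 = 7; radius_8 = 2.5; height_8 = 5.5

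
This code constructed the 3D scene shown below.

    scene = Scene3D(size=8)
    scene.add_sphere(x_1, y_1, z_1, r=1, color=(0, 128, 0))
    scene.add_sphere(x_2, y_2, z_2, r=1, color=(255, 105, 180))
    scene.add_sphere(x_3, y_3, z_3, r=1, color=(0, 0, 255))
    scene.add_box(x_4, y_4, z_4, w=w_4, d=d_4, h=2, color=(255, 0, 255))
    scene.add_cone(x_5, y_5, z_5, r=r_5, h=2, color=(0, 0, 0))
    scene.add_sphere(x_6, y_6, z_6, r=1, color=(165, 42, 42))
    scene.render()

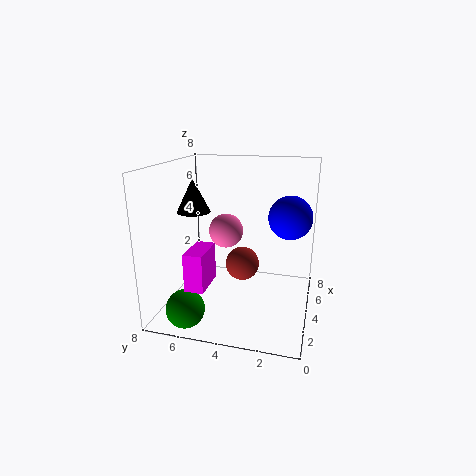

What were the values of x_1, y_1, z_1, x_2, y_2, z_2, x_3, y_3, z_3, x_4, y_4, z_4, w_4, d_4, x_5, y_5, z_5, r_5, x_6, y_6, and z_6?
x_1 = 1, y_1 = 6, z_1 = 1, x_2 = 5, y_2 = 5, z_2 = 4, x_3 = 2, y_3 = 1, z_3 = 6, x_4 = 1, y_4 = 5, z_4 = 2, w_4 = 2, d_4 = 1, x_5 = 5, y_5 = 7, z_5 = 5, r_5 = 1, x_6 = 5, y_6 = 4, z_6 = 2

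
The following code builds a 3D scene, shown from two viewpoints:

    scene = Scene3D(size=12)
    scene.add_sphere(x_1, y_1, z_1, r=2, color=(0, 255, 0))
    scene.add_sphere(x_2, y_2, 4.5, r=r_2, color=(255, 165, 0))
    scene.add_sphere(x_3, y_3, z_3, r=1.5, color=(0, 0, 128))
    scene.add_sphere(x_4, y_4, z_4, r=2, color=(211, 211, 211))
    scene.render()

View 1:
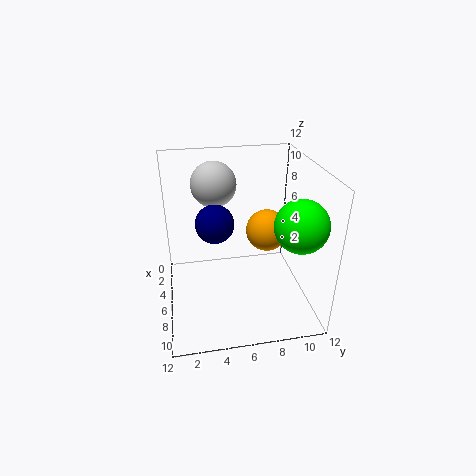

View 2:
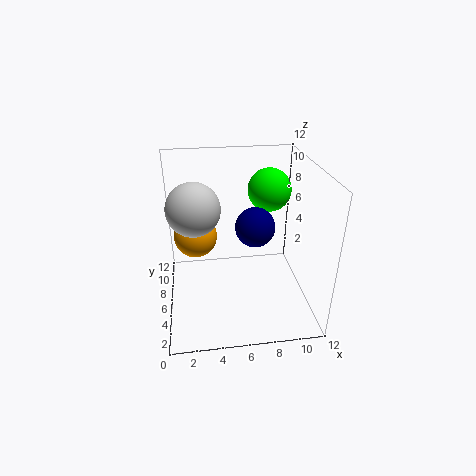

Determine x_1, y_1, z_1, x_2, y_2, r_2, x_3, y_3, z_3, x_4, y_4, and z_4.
x_1 = 9.5
y_1 = 10
z_1 = 8.5
x_2 = 2.5
y_2 = 9.5
r_2 = 2
x_3 = 7
y_3 = 4
z_3 = 8
x_4 = 2.5
y_4 = 4.5
z_4 = 9.5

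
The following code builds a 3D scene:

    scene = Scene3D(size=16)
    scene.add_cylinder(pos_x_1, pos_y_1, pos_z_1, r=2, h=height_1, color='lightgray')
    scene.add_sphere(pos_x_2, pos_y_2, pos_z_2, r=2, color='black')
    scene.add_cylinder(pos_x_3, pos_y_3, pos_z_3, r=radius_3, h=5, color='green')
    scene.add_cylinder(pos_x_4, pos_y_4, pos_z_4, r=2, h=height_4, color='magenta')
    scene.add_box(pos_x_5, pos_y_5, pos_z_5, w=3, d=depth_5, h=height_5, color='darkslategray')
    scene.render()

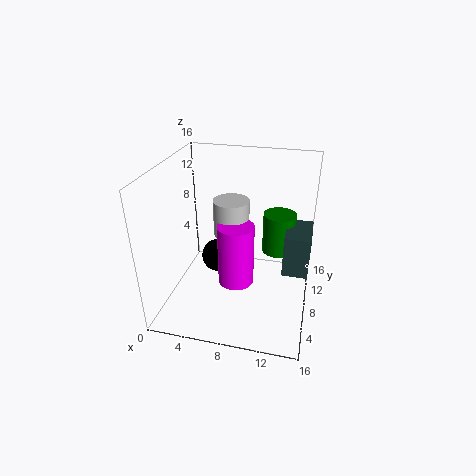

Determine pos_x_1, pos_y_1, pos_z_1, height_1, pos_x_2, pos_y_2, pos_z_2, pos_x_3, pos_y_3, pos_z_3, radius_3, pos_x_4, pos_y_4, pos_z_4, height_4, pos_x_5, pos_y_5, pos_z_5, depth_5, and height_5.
pos_x_1 = 7, pos_y_1 = 9, pos_z_1 = 8, height_1 = 4, pos_x_2 = 5, pos_y_2 = 10, pos_z_2 = 4, pos_x_3 = 12, pos_y_3 = 13, pos_z_3 = 4, radius_3 = 2, pos_x_4 = 8, pos_y_4 = 7, pos_z_4 = 3, height_4 = 7, pos_x_5 = 13, pos_y_5 = 9, pos_z_5 = 3, depth_5 = 5, height_5 = 5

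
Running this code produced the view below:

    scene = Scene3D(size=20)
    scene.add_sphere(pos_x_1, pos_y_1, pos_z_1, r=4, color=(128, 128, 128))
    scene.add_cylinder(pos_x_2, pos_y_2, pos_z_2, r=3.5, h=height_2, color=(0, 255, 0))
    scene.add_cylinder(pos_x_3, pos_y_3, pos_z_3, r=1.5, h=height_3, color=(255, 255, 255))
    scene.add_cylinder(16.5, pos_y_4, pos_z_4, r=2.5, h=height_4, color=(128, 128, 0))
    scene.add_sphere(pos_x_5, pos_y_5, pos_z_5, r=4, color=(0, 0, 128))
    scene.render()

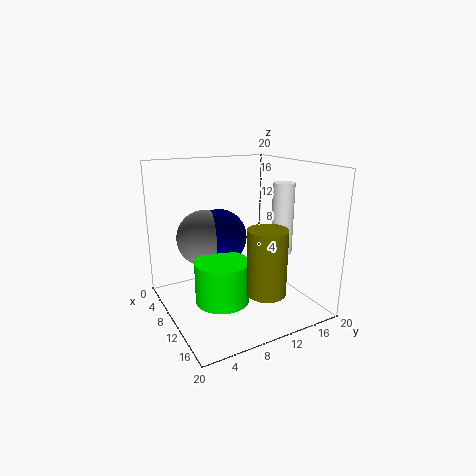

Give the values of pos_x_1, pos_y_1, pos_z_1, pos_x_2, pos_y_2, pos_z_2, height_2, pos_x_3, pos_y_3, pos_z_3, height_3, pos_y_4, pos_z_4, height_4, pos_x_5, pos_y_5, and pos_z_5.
pos_x_1 = 6.5, pos_y_1 = 6.5, pos_z_1 = 9.5, pos_x_2 = 13, pos_y_2 = 6, pos_z_2 = 3, height_2 = 5.5, pos_x_3 = 12, pos_y_3 = 16, pos_z_3 = 7.5, height_3 = 10, pos_y_4 = 10.5, pos_z_4 = 4.5, height_4 = 8.5, pos_x_5 = 7, pos_y_5 = 8.5, pos_z_5 = 9.5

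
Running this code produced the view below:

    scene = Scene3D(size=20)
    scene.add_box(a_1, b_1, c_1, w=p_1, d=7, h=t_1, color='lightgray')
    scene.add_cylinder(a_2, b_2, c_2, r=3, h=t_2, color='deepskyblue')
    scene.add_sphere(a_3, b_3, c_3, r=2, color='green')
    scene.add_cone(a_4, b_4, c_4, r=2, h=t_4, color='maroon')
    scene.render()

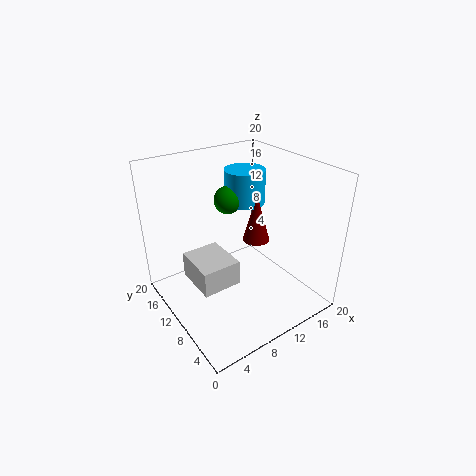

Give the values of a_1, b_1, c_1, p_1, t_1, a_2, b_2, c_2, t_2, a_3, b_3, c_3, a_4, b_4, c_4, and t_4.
a_1 = 5; b_1 = 11; c_1 = 1; p_1 = 6; t_1 = 4; a_2 = 14; b_2 = 14; c_2 = 13; t_2 = 5; a_3 = 11; b_3 = 14; c_3 = 14; a_4 = 14; b_4 = 11; c_4 = 8; t_4 = 7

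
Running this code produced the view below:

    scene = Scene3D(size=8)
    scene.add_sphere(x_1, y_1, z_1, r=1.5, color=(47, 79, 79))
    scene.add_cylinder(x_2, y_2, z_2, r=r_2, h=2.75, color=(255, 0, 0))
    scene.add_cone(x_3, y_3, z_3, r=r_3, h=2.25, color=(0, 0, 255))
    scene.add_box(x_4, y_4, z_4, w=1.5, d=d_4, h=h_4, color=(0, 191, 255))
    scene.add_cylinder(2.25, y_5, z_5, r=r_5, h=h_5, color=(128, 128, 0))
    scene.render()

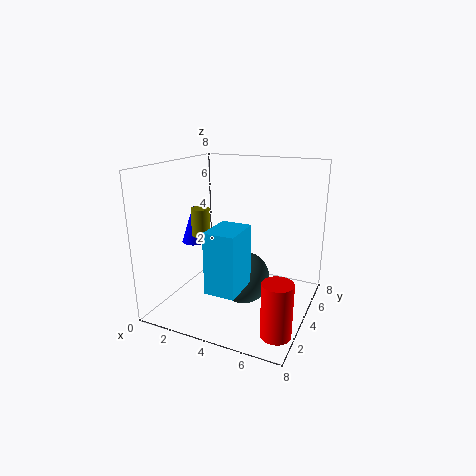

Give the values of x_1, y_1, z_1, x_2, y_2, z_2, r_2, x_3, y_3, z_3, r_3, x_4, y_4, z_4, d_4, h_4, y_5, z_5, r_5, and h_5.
x_1 = 4.25; y_1 = 4.25; z_1 = 1.5; x_2 = 7.25; y_2 = 1.25; z_2 = 0.5; r_2 = 0.75; x_3 = 1; y_3 = 4.25; z_3 = 3.25; r_3 = 0.75; x_4 = 4; y_4 = 0.25; z_4 = 2.5; d_4 = 2; h_4 = 3; y_5 = 3; z_5 = 4.25; r_5 = 0.5; h_5 = 1.5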